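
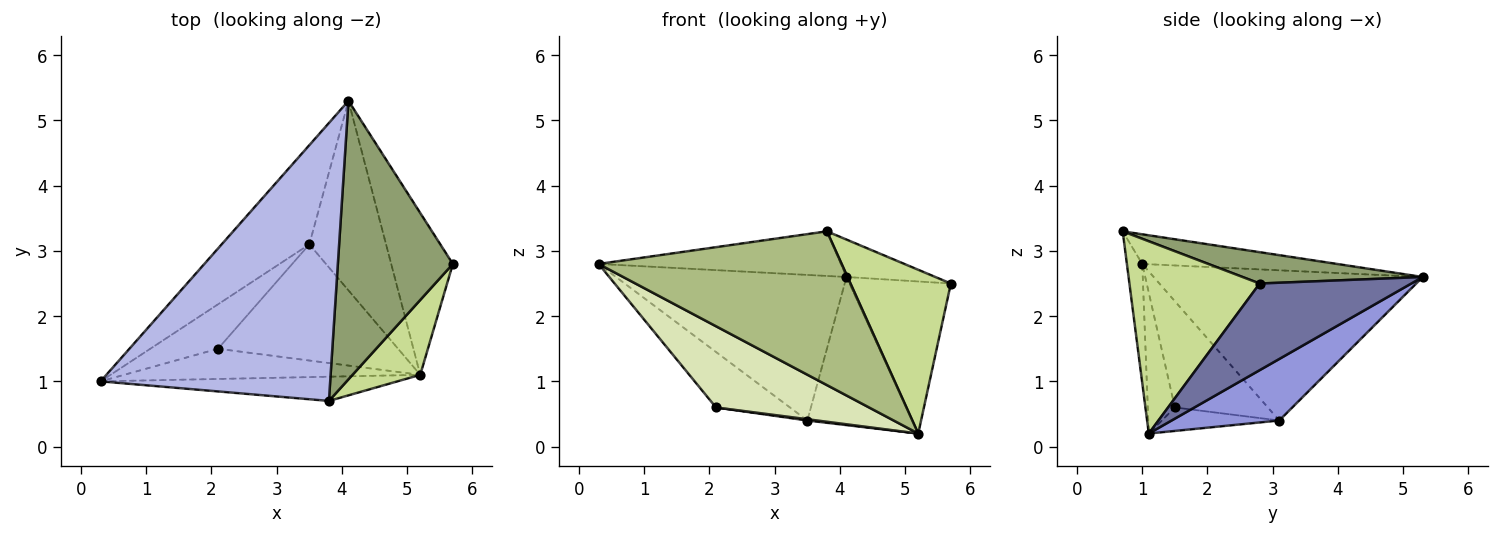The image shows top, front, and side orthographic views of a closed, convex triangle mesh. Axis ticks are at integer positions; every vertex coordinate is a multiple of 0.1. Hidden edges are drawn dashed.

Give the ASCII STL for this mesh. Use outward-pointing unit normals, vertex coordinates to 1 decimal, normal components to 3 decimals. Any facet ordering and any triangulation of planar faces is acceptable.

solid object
 facet normal 0.716 0.478 -0.509
  outer loop
   vertex 5.2 1.1 0.2
   vertex 4.1 5.3 2.6
   vertex 5.7 2.8 2.5
  endloop
 endfacet
 facet normal -0.694 0.595 -0.405
  outer loop
   vertex 3.5 3.1 0.4
   vertex 0.3 1.0 2.8
   vertex 4.1 5.3 2.6
  endloop
 endfacet
 facet normal 0.534 0.521 -0.666
  outer loop
   vertex 3.5 3.1 0.4
   vertex 4.1 5.3 2.6
   vertex 5.2 1.1 0.2
  endloop
 endfacet
 facet normal -0.126 0.157 0.979
  outer loop
   vertex 3.8 0.7 3.3
   vertex 4.1 5.3 2.6
   vertex 0.3 1.0 2.8
  endloop
 endfacet
 facet normal 0.261 0.129 0.957
  outer loop
   vertex 3.8 0.7 3.3
   vertex 5.7 2.8 2.5
   vertex 4.1 5.3 2.6
  endloop
 endfacet
 facet normal -0.062 -0.986 -0.155
  outer loop
   vertex 3.8 0.7 3.3
   vertex 0.3 1.0 2.8
   vertex 5.2 1.1 0.2
  endloop
 endfacet
 facet normal 0.763 -0.588 0.269
  outer loop
   vertex 3.8 0.7 3.3
   vertex 5.2 1.1 0.2
   vertex 5.7 2.8 2.5
  endloop
 endfacet
 facet normal -0.164 -0.925 -0.344
  outer loop
   vertex 2.1 1.5 0.6
   vertex 5.2 1.1 0.2
   vertex 0.3 1.0 2.8
  endloop
 endfacet
 facet normal -0.700 0.557 -0.446
  outer loop
   vertex 2.1 1.5 0.6
   vertex 0.3 1.0 2.8
   vertex 3.5 3.1 0.4
  endloop
 endfacet
 facet normal -0.129 -0.011 -0.992
  outer loop
   vertex 2.1 1.5 0.6
   vertex 3.5 3.1 0.4
   vertex 5.2 1.1 0.2
  endloop
 endfacet
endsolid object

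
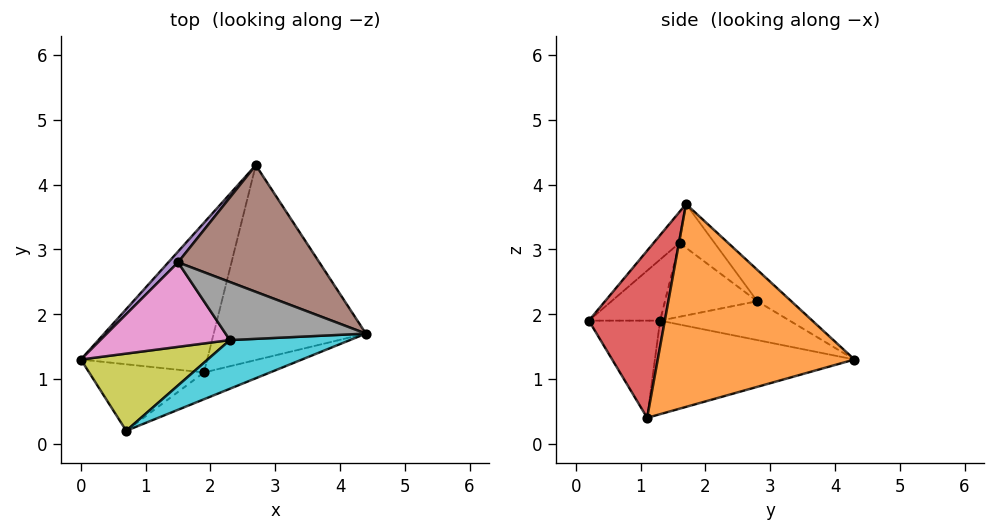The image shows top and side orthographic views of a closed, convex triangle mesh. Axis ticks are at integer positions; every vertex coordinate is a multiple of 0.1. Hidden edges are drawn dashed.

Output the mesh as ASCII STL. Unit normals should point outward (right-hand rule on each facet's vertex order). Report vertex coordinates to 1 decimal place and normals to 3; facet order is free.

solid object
 facet normal -0.557 0.351 -0.753
  outer loop
   vertex 1.9 1.1 0.4
   vertex 0.0 1.3 1.9
   vertex 2.7 4.3 1.3
  endloop
 endfacet
 facet normal 0.799 -0.031 -0.600
  outer loop
   vertex 1.9 1.1 0.4
   vertex 2.7 4.3 1.3
   vertex 4.4 1.7 3.7
  endloop
 endfacet
 facet normal -0.597 -0.380 -0.706
  outer loop
   vertex 0.7 0.2 1.9
   vertex 0.0 1.3 1.9
   vertex 1.9 1.1 0.4
  endloop
 endfacet
 facet normal 0.442 -0.880 -0.175
  outer loop
   vertex 0.7 0.2 1.9
   vertex 1.9 1.1 0.4
   vertex 4.4 1.7 3.7
  endloop
 endfacet
 facet normal -0.713 0.678 0.178
  outer loop
   vertex 1.5 2.8 2.2
   vertex 2.7 4.3 1.3
   vertex 0.0 1.3 1.9
  endloop
 endfacet
 facet normal -0.173 0.605 0.777
  outer loop
   vertex 1.5 2.8 2.2
   vertex 4.4 1.7 3.7
   vertex 2.7 4.3 1.3
  endloop
 endfacet
 facet normal -0.471 0.306 0.827
  outer loop
   vertex 2.3 1.6 3.1
   vertex 1.5 2.8 2.2
   vertex 0.0 1.3 1.9
  endloop
 endfacet
 facet normal -0.264 0.460 0.848
  outer loop
   vertex 2.3 1.6 3.1
   vertex 4.4 1.7 3.7
   vertex 1.5 2.8 2.2
  endloop
 endfacet
 facet normal -0.418 -0.266 0.868
  outer loop
   vertex 2.3 1.6 3.1
   vertex 0.0 1.3 1.9
   vertex 0.7 0.2 1.9
  endloop
 endfacet
 facet normal -0.220 -0.477 0.851
  outer loop
   vertex 2.3 1.6 3.1
   vertex 0.7 0.2 1.9
   vertex 4.4 1.7 3.7
  endloop
 endfacet
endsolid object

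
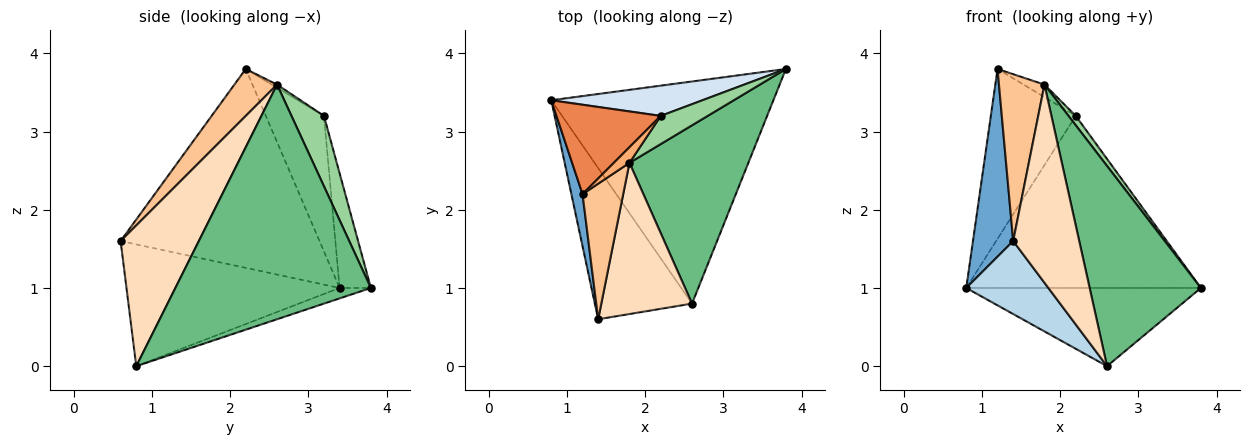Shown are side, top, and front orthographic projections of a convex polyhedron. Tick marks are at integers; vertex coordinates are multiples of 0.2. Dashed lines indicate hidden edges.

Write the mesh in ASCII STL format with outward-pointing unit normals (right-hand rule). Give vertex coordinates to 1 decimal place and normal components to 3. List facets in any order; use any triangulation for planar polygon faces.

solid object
 facet normal -0.979 -0.198 0.055
  outer loop
   vertex 1.2 2.2 3.8
   vertex 0.8 3.4 1.0
   vertex 1.4 0.6 1.6
  endloop
 endfacet
 facet normal -0.044 0.332 -0.942
  outer loop
   vertex 2.6 0.8 0.0
   vertex 0.8 3.4 1.0
   vertex 3.8 3.8 1.0
  endloop
 endfacet
 facet normal -0.748 -0.288 -0.597
  outer loop
   vertex 2.6 0.8 0.0
   vertex 1.4 0.6 1.6
   vertex 0.8 3.4 1.0
  endloop
 endfacet
 facet normal -0.130 0.977 0.172
  outer loop
   vertex 2.2 3.2 3.2
   vertex 3.8 3.8 1.0
   vertex 0.8 3.4 1.0
  endloop
 endfacet
 facet normal -0.518 0.757 0.398
  outer loop
   vertex 2.2 3.2 3.2
   vertex 0.8 3.4 1.0
   vertex 1.2 2.2 3.8
  endloop
 endfacet
 facet normal -0.154 0.617 0.772
  outer loop
   vertex 1.8 2.6 3.6
   vertex 2.2 3.2 3.2
   vertex 1.2 2.2 3.8
  endloop
 endfacet
 facet normal 0.588 -0.628 0.510
  outer loop
   vertex 1.8 2.6 3.6
   vertex 1.2 2.2 3.8
   vertex 1.4 0.6 1.6
  endloop
 endfacet
 facet normal 0.685 -0.579 0.442
  outer loop
   vertex 1.8 2.6 3.6
   vertex 1.4 0.6 1.6
   vertex 2.6 0.8 0.0
  endloop
 endfacet
 facet normal 0.795 -0.453 0.403
  outer loop
   vertex 1.8 2.6 3.6
   vertex 2.6 0.8 0.0
   vertex 3.8 3.8 1.0
  endloop
 endfacet
 facet normal 0.818 -0.182 0.545
  outer loop
   vertex 1.8 2.6 3.6
   vertex 3.8 3.8 1.0
   vertex 2.2 3.2 3.2
  endloop
 endfacet
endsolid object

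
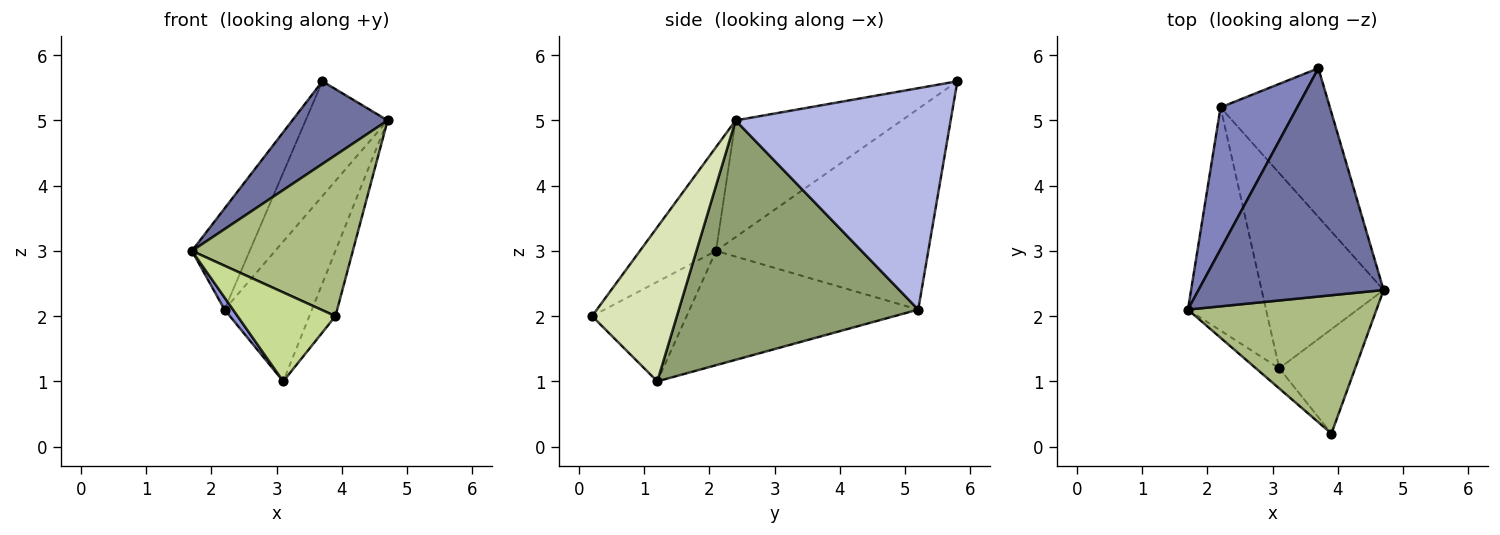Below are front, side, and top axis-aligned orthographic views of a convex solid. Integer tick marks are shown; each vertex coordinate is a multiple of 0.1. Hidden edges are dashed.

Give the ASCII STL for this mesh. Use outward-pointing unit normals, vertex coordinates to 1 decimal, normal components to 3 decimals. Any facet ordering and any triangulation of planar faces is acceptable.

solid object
 facet normal -0.510 -0.293 0.809
  outer loop
   vertex 3.7 5.8 5.6
   vertex 1.7 2.1 3.0
   vertex 4.7 2.4 5.0
  endloop
 endfacet
 facet normal -0.905 0.246 0.346
  outer loop
   vertex 2.2 5.2 2.1
   vertex 1.7 2.1 3.0
   vertex 3.7 5.8 5.6
  endloop
 endfacet
 facet normal -0.825 -0.031 -0.564
  outer loop
   vertex 2.2 5.2 2.1
   vertex 3.1 1.2 1.0
   vertex 1.7 2.1 3.0
  endloop
 endfacet
 facet normal 0.848 0.323 -0.419
  outer loop
   vertex 2.2 5.2 2.1
   vertex 3.7 5.8 5.6
   vertex 4.7 2.4 5.0
  endloop
 endfacet
 facet normal 0.847 0.309 -0.432
  outer loop
   vertex 2.2 5.2 2.1
   vertex 4.7 2.4 5.0
   vertex 3.1 1.2 1.0
  endloop
 endfacet
 facet normal -0.338 -0.714 0.614
  outer loop
   vertex 3.9 0.2 2.0
   vertex 4.7 2.4 5.0
   vertex 1.7 2.1 3.0
  endloop
 endfacet
 facet normal -0.686 -0.710 -0.161
  outer loop
   vertex 3.9 0.2 2.0
   vertex 1.7 2.1 3.0
   vertex 3.1 1.2 1.0
  endloop
 endfacet
 facet normal 0.865 0.266 -0.426
  outer loop
   vertex 3.9 0.2 2.0
   vertex 3.1 1.2 1.0
   vertex 4.7 2.4 5.0
  endloop
 endfacet
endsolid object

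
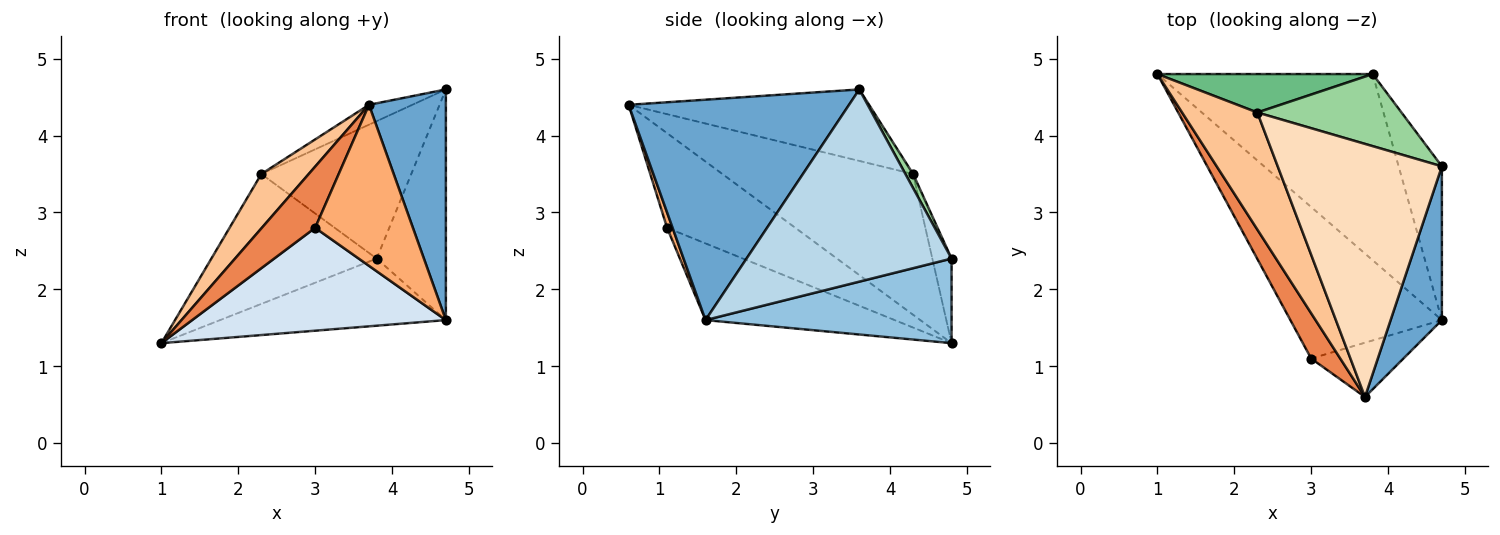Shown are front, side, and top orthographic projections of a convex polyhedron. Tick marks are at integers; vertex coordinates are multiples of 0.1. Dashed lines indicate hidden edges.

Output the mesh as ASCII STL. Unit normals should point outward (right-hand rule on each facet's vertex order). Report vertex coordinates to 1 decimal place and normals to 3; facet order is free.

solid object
 facet normal 0.922 -0.322 0.214
  outer loop
   vertex 3.7 0.6 4.4
   vertex 4.7 1.6 1.6
   vertex 4.7 3.6 4.6
  endloop
 endfacet
 facet normal 0.347 0.318 -0.882
  outer loop
   vertex 3.8 4.8 2.4
   vertex 4.7 1.6 1.6
   vertex 1.0 4.8 1.3
  endloop
 endfacet
 facet normal 0.927 0.313 -0.209
  outer loop
   vertex 3.8 4.8 2.4
   vertex 4.7 3.6 4.6
   vertex 4.7 1.6 1.6
  endloop
 endfacet
 facet normal -0.386 -0.518 -0.763
  outer loop
   vertex 3.0 1.1 2.8
   vertex 1.0 4.8 1.3
   vertex 4.7 1.6 1.6
  endloop
 endfacet
 facet normal -0.888 -0.369 0.273
  outer loop
   vertex 3.0 1.1 2.8
   vertex 3.7 0.6 4.4
   vertex 1.0 4.8 1.3
  endloop
 endfacet
 facet normal 0.053 -0.946 -0.319
  outer loop
   vertex 3.0 1.1 2.8
   vertex 4.7 1.6 1.6
   vertex 3.7 0.6 4.4
  endloop
 endfacet
 facet normal -0.862 -0.214 0.460
  outer loop
   vertex 2.3 4.3 3.5
   vertex 1.0 4.8 1.3
   vertex 3.7 0.6 4.4
  endloop
 endfacet
 facet normal -0.398 0.072 0.914
  outer loop
   vertex 2.3 4.3 3.5
   vertex 3.7 0.6 4.4
   vertex 4.7 3.6 4.6
  endloop
 endfacet
 facet normal -0.111 0.953 0.282
  outer loop
   vertex 2.3 4.3 3.5
   vertex 3.8 4.8 2.4
   vertex 1.0 4.8 1.3
  endloop
 endfacet
 facet normal 0.045 0.885 0.464
  outer loop
   vertex 2.3 4.3 3.5
   vertex 4.7 3.6 4.6
   vertex 3.8 4.8 2.4
  endloop
 endfacet
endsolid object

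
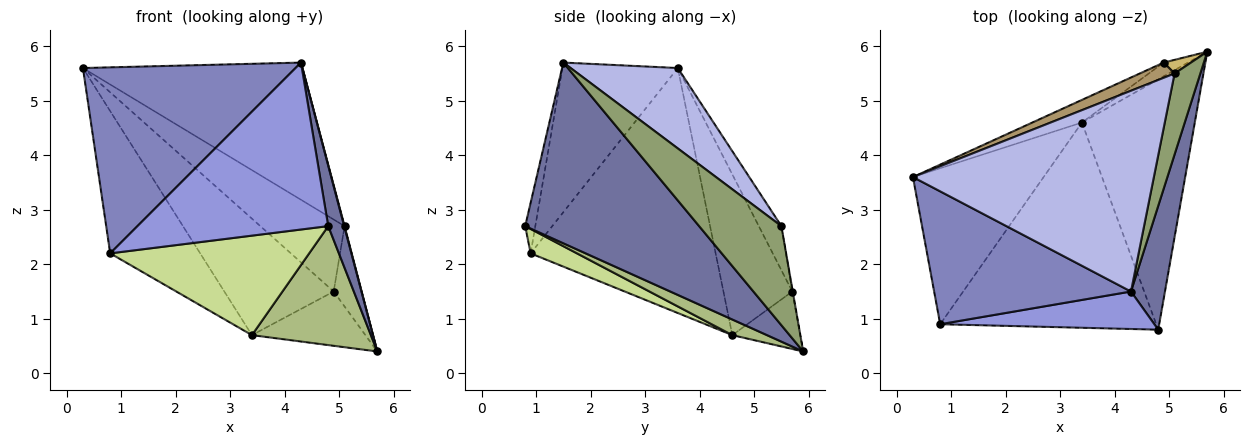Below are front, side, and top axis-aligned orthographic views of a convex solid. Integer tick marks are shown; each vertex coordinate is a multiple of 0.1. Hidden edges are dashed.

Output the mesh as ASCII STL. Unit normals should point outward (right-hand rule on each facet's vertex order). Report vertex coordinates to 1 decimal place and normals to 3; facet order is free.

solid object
 facet normal 0.979 -0.090 0.184
  outer loop
   vertex 4.3 1.5 5.7
   vertex 4.8 0.8 2.7
   vertex 5.7 5.9 0.4
  endloop
 endfacet
 facet normal -0.404 -0.744 0.532
  outer loop
   vertex 0.8 0.9 2.2
   vertex 4.3 1.5 5.7
   vertex 0.3 3.6 5.6
  endloop
 endfacet
 facet normal -0.052 -0.974 0.219
  outer loop
   vertex 0.8 0.9 2.2
   vertex 4.8 0.8 2.7
   vertex 4.3 1.5 5.7
  endloop
 endfacet
 facet normal 0.266 0.544 0.796
  outer loop
   vertex 5.1 5.5 2.7
   vertex 0.3 3.6 5.6
   vertex 4.3 1.5 5.7
  endloop
 endfacet
 facet normal 0.968 -0.005 0.252
  outer loop
   vertex 5.1 5.5 2.7
   vertex 4.3 1.5 5.7
   vertex 5.7 5.9 0.4
  endloop
 endfacet
 facet normal 0.124 -0.426 -0.896
  outer loop
   vertex 3.4 4.6 0.7
   vertex 5.7 5.9 0.4
   vertex 4.8 0.8 2.7
  endloop
 endfacet
 facet normal 0.101 -0.434 -0.895
  outer loop
   vertex 3.4 4.6 0.7
   vertex 4.8 0.8 2.7
   vertex 0.8 0.9 2.2
  endloop
 endfacet
 facet normal -0.811 0.394 -0.432
  outer loop
   vertex 3.4 4.6 0.7
   vertex 0.8 0.9 2.2
   vertex 0.3 3.6 5.6
  endloop
 endfacet
 facet normal -0.254 0.946 0.200
  outer loop
   vertex 4.9 5.7 1.5
   vertex 0.3 3.6 5.6
   vertex 5.1 5.5 2.7
  endloop
 endfacet
 facet normal -0.017 0.986 0.167
  outer loop
   vertex 4.9 5.7 1.5
   vertex 5.1 5.5 2.7
   vertex 5.7 5.9 0.4
  endloop
 endfacet
 facet normal -0.526 0.835 -0.162
  outer loop
   vertex 4.9 5.7 1.5
   vertex 3.4 4.6 0.7
   vertex 0.3 3.6 5.6
  endloop
 endfacet
 facet normal -0.502 0.839 -0.212
  outer loop
   vertex 4.9 5.7 1.5
   vertex 5.7 5.9 0.4
   vertex 3.4 4.6 0.7
  endloop
 endfacet
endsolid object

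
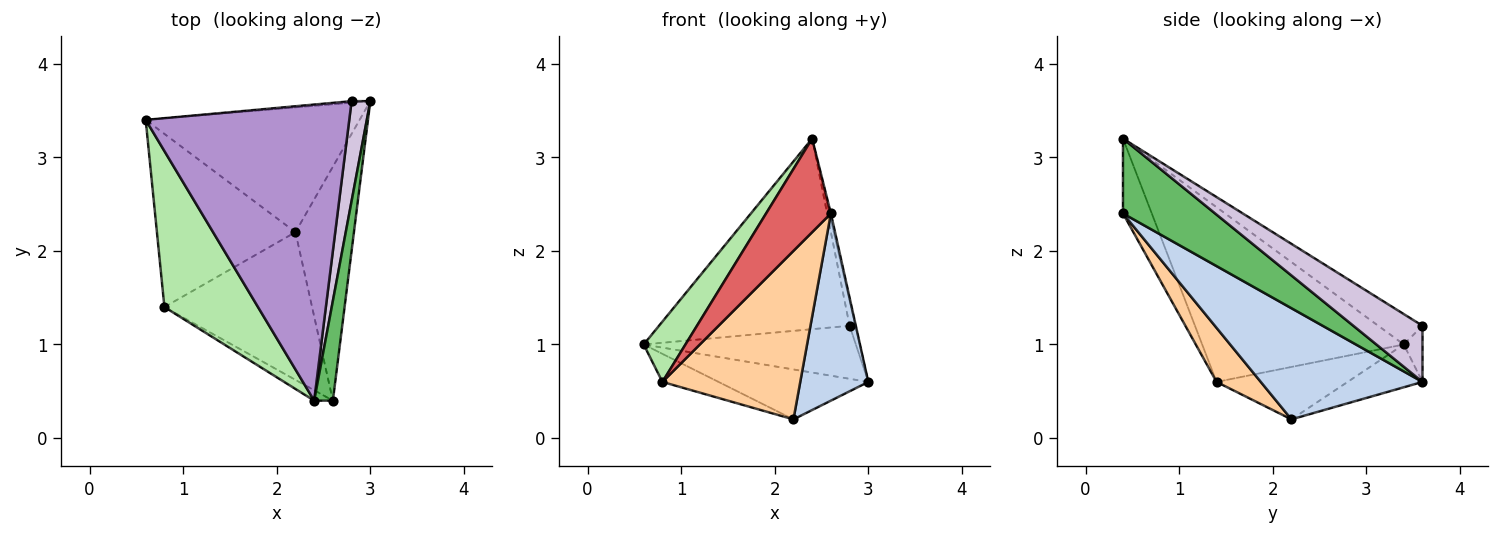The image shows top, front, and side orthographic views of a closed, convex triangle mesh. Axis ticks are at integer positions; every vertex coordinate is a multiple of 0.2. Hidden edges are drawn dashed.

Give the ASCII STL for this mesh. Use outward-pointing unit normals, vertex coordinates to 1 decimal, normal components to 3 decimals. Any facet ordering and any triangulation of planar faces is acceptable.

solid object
 facet normal -0.183 0.365 -0.913
  outer loop
   vertex 2.2 2.2 0.2
   vertex 0.6 3.4 1.0
   vertex 3.0 3.6 0.6
  endloop
 endfacet
 facet normal 0.829 -0.349 -0.436
  outer loop
   vertex 2.2 2.2 0.2
   vertex 3.0 3.6 0.6
   vertex 2.6 0.4 2.4
  endloop
 endfacet
 facet normal -0.350 0.150 -0.925
  outer loop
   vertex 0.8 1.4 0.6
   vertex 0.6 3.4 1.0
   vertex 2.2 2.2 0.2
  endloop
 endfacet
 facet normal 0.235 -0.731 -0.641
  outer loop
   vertex 0.8 1.4 0.6
   vertex 2.2 2.2 0.2
   vertex 2.6 0.4 2.4
  endloop
 endfacet
 facet normal 0.970 0.015 0.243
  outer loop
   vertex 2.4 0.4 3.2
   vertex 2.6 0.4 2.4
   vertex 3.0 3.6 0.6
  endloop
 endfacet
 facet normal -0.867 -0.180 0.465
  outer loop
   vertex 2.4 0.4 3.2
   vertex 0.6 3.4 1.0
   vertex 0.8 1.4 0.6
  endloop
 endfacet
 facet normal -0.404 -0.909 -0.101
  outer loop
   vertex 2.4 0.4 3.2
   vertex 0.8 1.4 0.6
   vertex 2.6 0.4 2.4
  endloop
 endfacet
 facet normal -0.088 0.996 -0.029
  outer loop
   vertex 2.8 3.6 1.2
   vertex 3.0 3.6 0.6
   vertex 0.6 3.4 1.0
  endloop
 endfacet
 facet normal -0.125 0.537 0.834
  outer loop
   vertex 2.8 3.6 1.2
   vertex 0.6 3.4 1.0
   vertex 2.4 0.4 3.2
  endloop
 endfacet
 facet normal 0.946 0.079 0.315
  outer loop
   vertex 2.8 3.6 1.2
   vertex 2.4 0.4 3.2
   vertex 3.0 3.6 0.6
  endloop
 endfacet
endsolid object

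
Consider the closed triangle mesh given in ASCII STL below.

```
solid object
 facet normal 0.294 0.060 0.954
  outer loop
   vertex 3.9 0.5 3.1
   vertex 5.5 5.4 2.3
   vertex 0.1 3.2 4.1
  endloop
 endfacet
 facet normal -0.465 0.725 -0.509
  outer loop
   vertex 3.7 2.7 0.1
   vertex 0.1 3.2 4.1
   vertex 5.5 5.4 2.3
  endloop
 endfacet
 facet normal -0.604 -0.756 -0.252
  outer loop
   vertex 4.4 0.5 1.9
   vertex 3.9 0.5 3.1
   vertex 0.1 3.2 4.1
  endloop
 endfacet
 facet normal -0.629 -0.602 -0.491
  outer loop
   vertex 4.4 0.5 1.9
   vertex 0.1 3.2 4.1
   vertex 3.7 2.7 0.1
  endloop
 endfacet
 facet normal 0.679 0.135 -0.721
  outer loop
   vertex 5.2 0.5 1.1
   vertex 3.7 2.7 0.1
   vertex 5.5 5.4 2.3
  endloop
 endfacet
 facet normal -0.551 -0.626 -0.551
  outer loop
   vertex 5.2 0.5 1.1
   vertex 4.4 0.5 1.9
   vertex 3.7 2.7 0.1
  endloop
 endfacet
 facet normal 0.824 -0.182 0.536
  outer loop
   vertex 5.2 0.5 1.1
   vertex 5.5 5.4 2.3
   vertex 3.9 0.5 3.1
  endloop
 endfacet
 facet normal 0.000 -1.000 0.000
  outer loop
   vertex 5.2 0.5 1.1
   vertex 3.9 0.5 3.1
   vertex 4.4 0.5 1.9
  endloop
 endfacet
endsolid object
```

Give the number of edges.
12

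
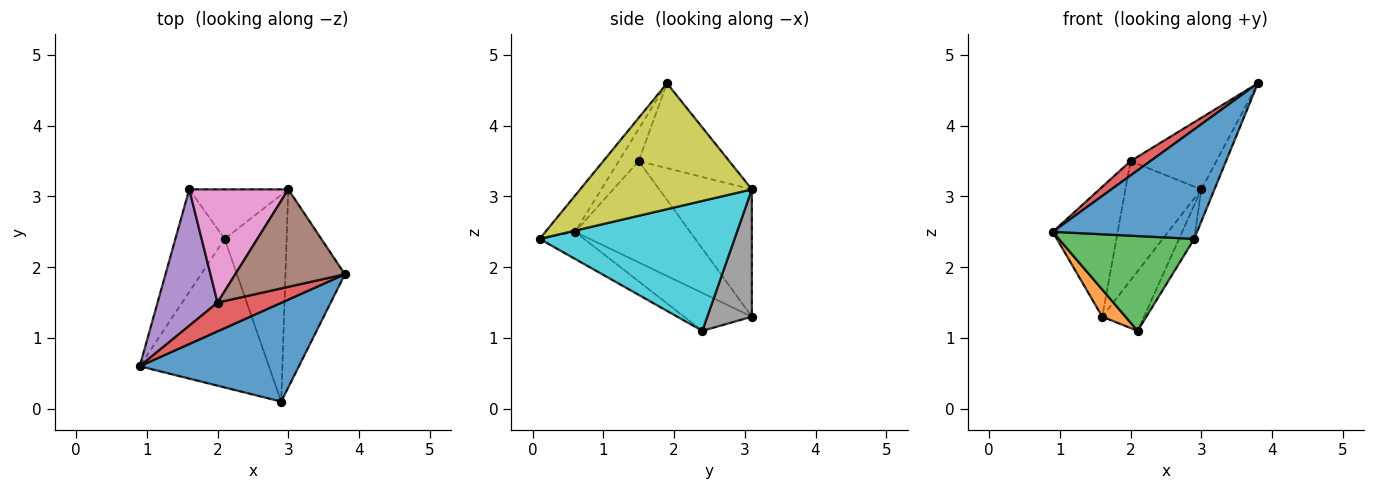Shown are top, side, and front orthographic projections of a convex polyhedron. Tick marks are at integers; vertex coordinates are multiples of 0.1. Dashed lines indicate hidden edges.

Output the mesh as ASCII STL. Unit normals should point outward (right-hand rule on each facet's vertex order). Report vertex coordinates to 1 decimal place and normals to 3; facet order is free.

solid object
 facet normal -0.150 -0.734 0.662
  outer loop
   vertex 2.9 0.1 2.4
   vertex 3.8 1.9 4.6
   vertex 0.9 0.6 2.5
  endloop
 endfacet
 facet normal -0.597 -0.205 -0.775
  outer loop
   vertex 2.1 2.4 1.1
   vertex 0.9 0.6 2.5
   vertex 1.6 3.1 1.3
  endloop
 endfacet
 facet normal -0.174 -0.530 -0.830
  outer loop
   vertex 2.1 2.4 1.1
   vertex 2.9 0.1 2.4
   vertex 0.9 0.6 2.5
  endloop
 endfacet
 facet normal -0.408 -0.408 0.816
  outer loop
   vertex 2.0 1.5 3.5
   vertex 0.9 0.6 2.5
   vertex 3.8 1.9 4.6
  endloop
 endfacet
 facet normal -0.774 0.437 0.458
  outer loop
   vertex 2.0 1.5 3.5
   vertex 1.6 3.1 1.3
   vertex 0.9 0.6 2.5
  endloop
 endfacet
 facet normal -0.529 0.502 0.684
  outer loop
   vertex 3.0 3.1 3.1
   vertex 2.0 1.5 3.5
   vertex 3.8 1.9 4.6
  endloop
 endfacet
 facet normal -0.663 0.543 0.515
  outer loop
   vertex 3.0 3.1 3.1
   vertex 1.6 3.1 1.3
   vertex 2.0 1.5 3.5
  endloop
 endfacet
 facet normal 0.635 0.594 -0.494
  outer loop
   vertex 3.0 3.1 3.1
   vertex 2.1 2.4 1.1
   vertex 1.6 3.1 1.3
  endloop
 endfacet
 facet normal 0.902 0.069 -0.426
  outer loop
   vertex 3.0 3.1 3.1
   vertex 3.8 1.9 4.6
   vertex 2.9 0.1 2.4
  endloop
 endfacet
 facet normal 0.900 0.070 -0.430
  outer loop
   vertex 3.0 3.1 3.1
   vertex 2.9 0.1 2.4
   vertex 2.1 2.4 1.1
  endloop
 endfacet
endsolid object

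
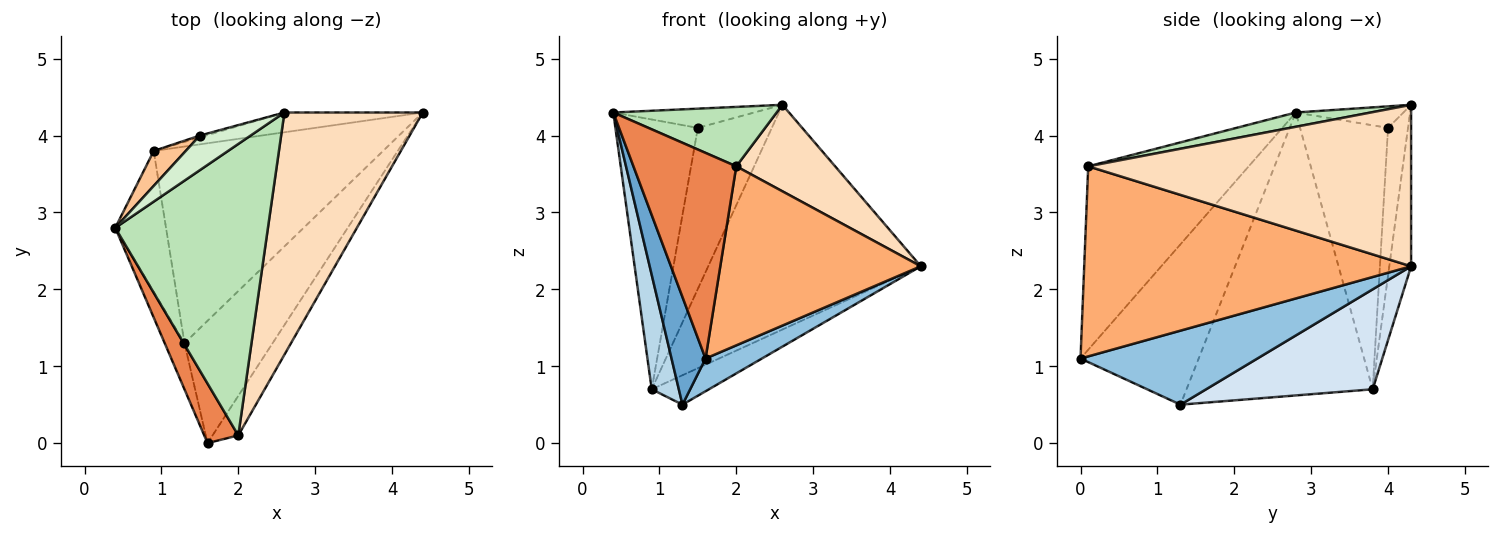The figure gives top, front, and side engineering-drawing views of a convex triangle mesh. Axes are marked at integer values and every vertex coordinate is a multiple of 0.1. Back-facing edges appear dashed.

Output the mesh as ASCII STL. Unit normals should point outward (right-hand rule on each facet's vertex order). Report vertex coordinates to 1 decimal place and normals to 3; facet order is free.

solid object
 facet normal -0.954 -0.275 -0.118
  outer loop
   vertex 1.3 1.3 0.5
   vertex 1.6 0.0 1.1
   vertex 0.4 2.8 4.3
  endloop
 endfacet
 facet normal 0.630 -0.201 -0.750
  outer loop
   vertex 1.3 1.3 0.5
   vertex 4.4 4.3 2.3
   vertex 1.6 0.0 1.1
  endloop
 endfacet
 facet normal -0.974 -0.142 -0.175
  outer loop
   vertex 0.9 3.8 0.7
   vertex 1.3 1.3 0.5
   vertex 0.4 2.8 4.3
  endloop
 endfacet
 facet normal 0.396 0.136 -0.908
  outer loop
   vertex 0.9 3.8 0.7
   vertex 4.4 4.3 2.3
   vertex 1.3 1.3 0.5
  endloop
 endfacet
 facet normal -0.832 -0.533 0.154
  outer loop
   vertex 2.0 0.1 3.6
   vertex 0.4 2.8 4.3
   vertex 1.6 0.0 1.1
  endloop
 endfacet
 facet normal 0.847 -0.519 -0.115
  outer loop
   vertex 2.0 0.1 3.6
   vertex 1.6 0.0 1.1
   vertex 4.4 4.3 2.3
  endloop
 endfacet
 facet normal -0.727 0.681 0.088
  outer loop
   vertex 1.5 4.0 4.1
   vertex 0.9 3.8 0.7
   vertex 0.4 2.8 4.3
  endloop
 endfacet
 facet normal 0.740 -0.226 0.634
  outer loop
   vertex 2.6 4.3 4.4
   vertex 2.0 0.1 3.6
   vertex 4.4 4.3 2.3
  endloop
 endfacet
 facet normal -0.102 0.991 -0.087
  outer loop
   vertex 2.6 4.3 4.4
   vertex 4.4 4.3 2.3
   vertex 0.9 3.8 0.7
  endloop
 endfacet
 facet normal -0.260 0.965 -0.011
  outer loop
   vertex 2.6 4.3 4.4
   vertex 0.9 3.8 0.7
   vertex 1.5 4.0 4.1
  endloop
 endfacet
 facet normal 0.091 -0.199 0.976
  outer loop
   vertex 2.6 4.3 4.4
   vertex 0.4 2.8 4.3
   vertex 2.0 0.1 3.6
  endloop
 endfacet
 facet normal -0.348 0.455 0.820
  outer loop
   vertex 2.6 4.3 4.4
   vertex 1.5 4.0 4.1
   vertex 0.4 2.8 4.3
  endloop
 endfacet
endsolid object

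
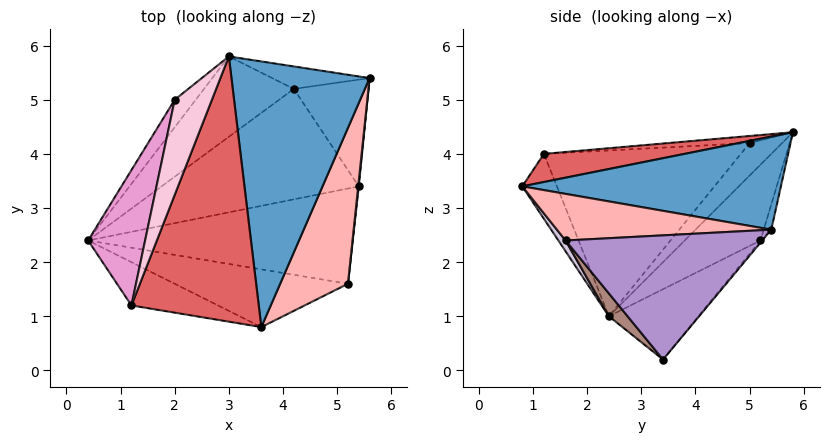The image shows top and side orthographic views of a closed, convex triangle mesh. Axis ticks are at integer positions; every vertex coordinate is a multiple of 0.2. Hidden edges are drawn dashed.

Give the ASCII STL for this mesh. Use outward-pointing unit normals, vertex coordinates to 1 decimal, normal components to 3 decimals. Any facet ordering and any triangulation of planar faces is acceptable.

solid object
 facet normal 0.556 -0.098 0.825
  outer loop
   vertex 3.0 5.8 4.4
   vertex 3.6 0.8 3.4
   vertex 5.6 5.4 2.6
  endloop
 endfacet
 facet normal -0.401 0.783 -0.476
  outer loop
   vertex 4.2 5.2 2.4
   vertex 0.4 2.4 1.0
   vertex 3.0 5.8 4.4
  endloop
 endfacet
 facet normal -0.086 0.939 -0.334
  outer loop
   vertex 4.2 5.2 2.4
   vertex 3.0 5.8 4.4
   vertex 5.6 5.4 2.6
  endloop
 endfacet
 facet normal -0.246 0.680 -0.691
  outer loop
   vertex 4.2 5.2 2.4
   vertex 5.4 3.4 0.2
   vertex 0.4 2.4 1.0
  endloop
 endfacet
 facet normal -0.019 0.769 -0.639
  outer loop
   vertex 4.2 5.2 2.4
   vertex 5.6 5.4 2.6
   vertex 5.4 3.4 0.2
  endloop
 endfacet
 facet normal -0.231 -0.923 -0.308
  outer loop
   vertex 1.2 1.2 4.0
   vertex 0.4 2.4 1.0
   vertex 3.6 0.8 3.4
  endloop
 endfacet
 facet normal 0.213 -0.167 0.963
  outer loop
   vertex 1.2 1.2 4.0
   vertex 3.6 0.8 3.4
   vertex 3.0 5.8 4.4
  endloop
 endfacet
 facet normal 0.564 -0.102 0.820
  outer loop
   vertex 5.2 1.6 2.4
   vertex 5.6 5.4 2.6
   vertex 3.6 0.8 3.4
  endloop
 endfacet
 facet normal 0.994 -0.105 0.005
  outer loop
   vertex 5.2 1.6 2.4
   vertex 5.4 3.4 0.2
   vertex 5.6 5.4 2.6
  endloop
 endfacet
 facet normal 0.037 -0.808 -0.588
  outer loop
   vertex 5.2 1.6 2.4
   vertex 3.6 0.8 3.4
   vertex 0.4 2.4 1.0
  endloop
 endfacet
 facet normal 0.054 -0.775 -0.629
  outer loop
   vertex 5.2 1.6 2.4
   vertex 0.4 2.4 1.0
   vertex 5.4 3.4 0.2
  endloop
 endfacet
 facet normal -0.541 0.764 -0.350
  outer loop
   vertex 2.0 5.0 4.2
   vertex 3.0 5.8 4.4
   vertex 0.4 2.4 1.0
  endloop
 endfacet
 facet normal -0.930 0.179 0.320
  outer loop
   vertex 2.0 5.0 4.2
   vertex 0.4 2.4 1.0
   vertex 1.2 1.2 4.0
  endloop
 endfacet
 facet normal -0.187 -0.012 0.982
  outer loop
   vertex 2.0 5.0 4.2
   vertex 1.2 1.2 4.0
   vertex 3.0 5.8 4.4
  endloop
 endfacet
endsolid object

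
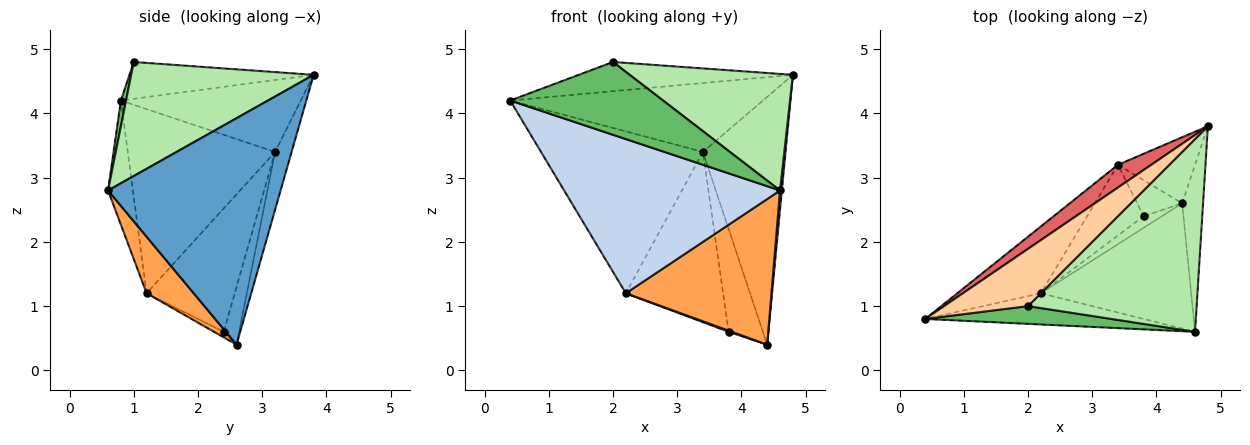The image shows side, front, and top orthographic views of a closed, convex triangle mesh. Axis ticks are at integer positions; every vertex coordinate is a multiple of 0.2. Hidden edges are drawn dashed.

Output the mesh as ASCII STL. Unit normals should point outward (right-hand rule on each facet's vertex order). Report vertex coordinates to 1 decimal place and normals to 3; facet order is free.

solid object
 facet normal 0.996 -0.011 -0.092
  outer loop
   vertex 4.4 2.6 0.4
   vertex 4.8 3.8 4.6
   vertex 4.6 0.6 2.8
  endloop
 endfacet
 facet normal -0.112 -0.974 -0.197
  outer loop
   vertex 2.2 1.2 1.2
   vertex 4.6 0.6 2.8
   vertex 0.4 0.8 4.2
  endloop
 endfacet
 facet normal 0.238 -0.736 -0.633
  outer loop
   vertex 2.2 1.2 1.2
   vertex 4.4 2.6 0.4
   vertex 4.6 0.6 2.8
  endloop
 endfacet
 facet normal -0.364 0.423 0.830
  outer loop
   vertex 2.0 1.0 4.8
   vertex 4.8 3.8 4.6
   vertex 0.4 0.8 4.2
  endloop
 endfacet
 facet normal 0.033 -0.971 0.237
  outer loop
   vertex 2.0 1.0 4.8
   vertex 0.4 0.8 4.2
   vertex 4.6 0.6 2.8
  endloop
 endfacet
 facet normal 0.501 -0.448 0.741
  outer loop
   vertex 2.0 1.0 4.8
   vertex 4.6 0.6 2.8
   vertex 4.8 3.8 4.6
  endloop
 endfacet
 facet normal -0.560 0.787 0.260
  outer loop
   vertex 3.4 3.2 3.4
   vertex 0.4 0.8 4.2
   vertex 4.8 3.8 4.6
  endloop
 endfacet
 facet normal -0.190 0.949 -0.253
  outer loop
   vertex 3.4 3.2 3.4
   vertex 4.8 3.8 4.6
   vertex 4.4 2.6 0.4
  endloop
 endfacet
 facet normal -0.644 0.707 -0.292
  outer loop
   vertex 3.4 3.2 3.4
   vertex 2.2 1.2 1.2
   vertex 0.4 0.8 4.2
  endloop
 endfacet
 facet normal -0.286 -0.095 -0.953
  outer loop
   vertex 3.8 2.4 0.6
   vertex 4.4 2.6 0.4
   vertex 2.2 1.2 1.2
  endloop
 endfacet
 facet normal -0.391 0.869 -0.304
  outer loop
   vertex 3.8 2.4 0.6
   vertex 3.4 3.2 3.4
   vertex 4.4 2.6 0.4
  endloop
 endfacet
 facet normal -0.642 0.708 -0.294
  outer loop
   vertex 3.8 2.4 0.6
   vertex 2.2 1.2 1.2
   vertex 3.4 3.2 3.4
  endloop
 endfacet
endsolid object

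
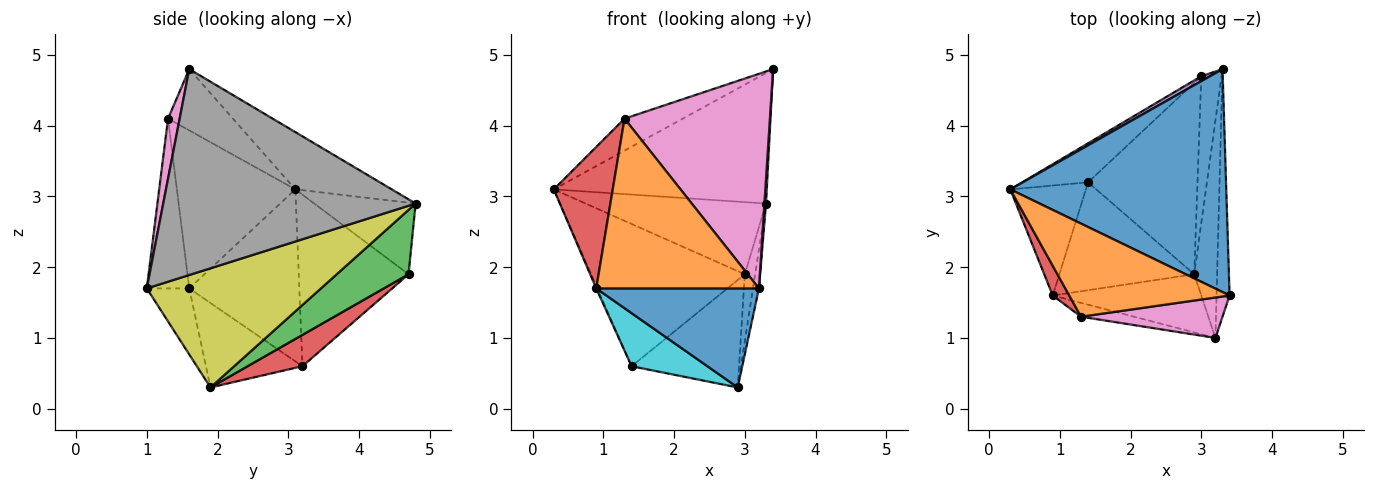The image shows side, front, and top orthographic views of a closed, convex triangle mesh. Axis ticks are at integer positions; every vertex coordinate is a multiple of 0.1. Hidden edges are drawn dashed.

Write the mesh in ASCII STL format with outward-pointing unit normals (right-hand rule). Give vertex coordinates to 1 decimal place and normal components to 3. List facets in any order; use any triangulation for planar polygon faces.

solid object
 facet normal -0.223 0.493 0.841
  outer loop
   vertex 3.3 4.8 2.9
   vertex 0.3 3.1 3.1
   vertex 3.4 1.6 4.8
  endloop
 endfacet
 facet normal -0.340 0.305 0.889
  outer loop
   vertex 1.3 1.3 4.1
   vertex 3.4 1.6 4.8
   vertex 0.3 3.1 3.1
  endloop
 endfacet
 facet normal 0.945 0.136 -0.297
  outer loop
   vertex 3.0 4.7 1.9
   vertex 3.3 4.8 2.9
   vertex 2.9 1.9 0.3
  endloop
 endfacet
 facet normal 0.242 0.475 -0.846
  outer loop
   vertex 3.0 4.7 1.9
   vertex 2.9 1.9 0.3
   vertex 1.4 3.2 0.6
  endloop
 endfacet
 facet normal -0.489 0.870 0.060
  outer loop
   vertex 3.0 4.7 1.9
   vertex 0.3 3.1 3.1
   vertex 3.3 4.8 2.9
  endloop
 endfacet
 facet normal -0.567 0.794 -0.218
  outer loop
   vertex 3.0 4.7 1.9
   vertex 1.4 3.2 0.6
   vertex 0.3 3.1 3.1
  endloop
 endfacet
 facet normal 0.078 -0.980 0.185
  outer loop
   vertex 3.2 1.0 1.7
   vertex 3.4 1.6 4.8
   vertex 1.3 1.3 4.1
  endloop
 endfacet
 facet normal 0.998 -0.006 -0.063
  outer loop
   vertex 3.2 1.0 1.7
   vertex 3.3 4.8 2.9
   vertex 3.4 1.6 4.8
  endloop
 endfacet
 facet normal 0.981 0.034 -0.189
  outer loop
   vertex 3.2 1.0 1.7
   vertex 2.9 1.9 0.3
   vertex 3.3 4.8 2.9
  endloop
 endfacet
 facet normal -0.490 -0.385 -0.782
  outer loop
   vertex 0.9 1.6 1.7
   vertex 1.4 3.2 0.6
   vertex 2.9 1.9 0.3
  endloop
 endfacet
 facet normal -0.219 -0.841 -0.494
  outer loop
   vertex 0.9 1.6 1.7
   vertex 2.9 1.9 0.3
   vertex 3.2 1.0 1.7
  endloop
 endfacet
 facet normal -0.252 -0.965 -0.079
  outer loop
   vertex 0.9 1.6 1.7
   vertex 3.2 1.0 1.7
   vertex 1.3 1.3 4.1
  endloop
 endfacet
 facet normal -0.915 0.009 -0.402
  outer loop
   vertex 0.9 1.6 1.7
   vertex 0.3 3.1 3.1
   vertex 1.4 3.2 0.6
  endloop
 endfacet
 facet normal -0.891 -0.443 0.093
  outer loop
   vertex 0.9 1.6 1.7
   vertex 1.3 1.3 4.1
   vertex 0.3 3.1 3.1
  endloop
 endfacet
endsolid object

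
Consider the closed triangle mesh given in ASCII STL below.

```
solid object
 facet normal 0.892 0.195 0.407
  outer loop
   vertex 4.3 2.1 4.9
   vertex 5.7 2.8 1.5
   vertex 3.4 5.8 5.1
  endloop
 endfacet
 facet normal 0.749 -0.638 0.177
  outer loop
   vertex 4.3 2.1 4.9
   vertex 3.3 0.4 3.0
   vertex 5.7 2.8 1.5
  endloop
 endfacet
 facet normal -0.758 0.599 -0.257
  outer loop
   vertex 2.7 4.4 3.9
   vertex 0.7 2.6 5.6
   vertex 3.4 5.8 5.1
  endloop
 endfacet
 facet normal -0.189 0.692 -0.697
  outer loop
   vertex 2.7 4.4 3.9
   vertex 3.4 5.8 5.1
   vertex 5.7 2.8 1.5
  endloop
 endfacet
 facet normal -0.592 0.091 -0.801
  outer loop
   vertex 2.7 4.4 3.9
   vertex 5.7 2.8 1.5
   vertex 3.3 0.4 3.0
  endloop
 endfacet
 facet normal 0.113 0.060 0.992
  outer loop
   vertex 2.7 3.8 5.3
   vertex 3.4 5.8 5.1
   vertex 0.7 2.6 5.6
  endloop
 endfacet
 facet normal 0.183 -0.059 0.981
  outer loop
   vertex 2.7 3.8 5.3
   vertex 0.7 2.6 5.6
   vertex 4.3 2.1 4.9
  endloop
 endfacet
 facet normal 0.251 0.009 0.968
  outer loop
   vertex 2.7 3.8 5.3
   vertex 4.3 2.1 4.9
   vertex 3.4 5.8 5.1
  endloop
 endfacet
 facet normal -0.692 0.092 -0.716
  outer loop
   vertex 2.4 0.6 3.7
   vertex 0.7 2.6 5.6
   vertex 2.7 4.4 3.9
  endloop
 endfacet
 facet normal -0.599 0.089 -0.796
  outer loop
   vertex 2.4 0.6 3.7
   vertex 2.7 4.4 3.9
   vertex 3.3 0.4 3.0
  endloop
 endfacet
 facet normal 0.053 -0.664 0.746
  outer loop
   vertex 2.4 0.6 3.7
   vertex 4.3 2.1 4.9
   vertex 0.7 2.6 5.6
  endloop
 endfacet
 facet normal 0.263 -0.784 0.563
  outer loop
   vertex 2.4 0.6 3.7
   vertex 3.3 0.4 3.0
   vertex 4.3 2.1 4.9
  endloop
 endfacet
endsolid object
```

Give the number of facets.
12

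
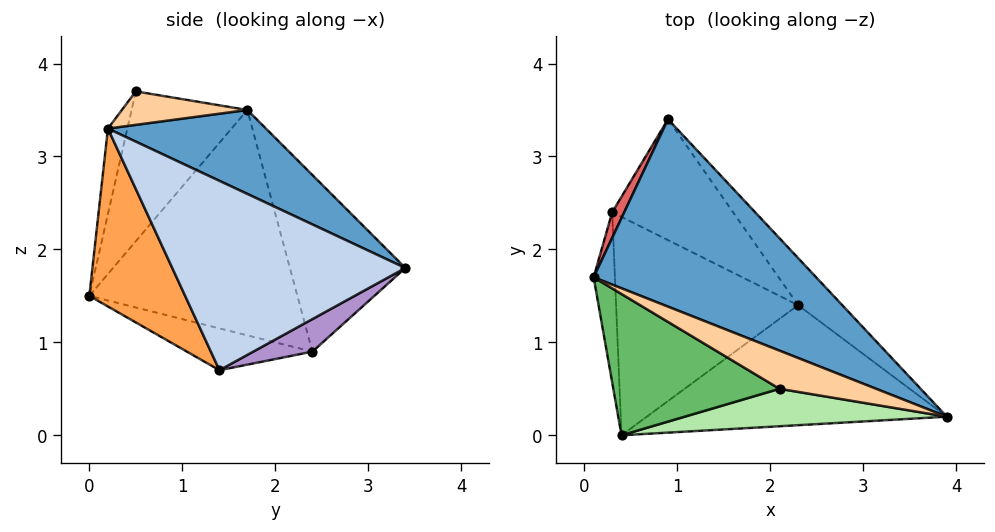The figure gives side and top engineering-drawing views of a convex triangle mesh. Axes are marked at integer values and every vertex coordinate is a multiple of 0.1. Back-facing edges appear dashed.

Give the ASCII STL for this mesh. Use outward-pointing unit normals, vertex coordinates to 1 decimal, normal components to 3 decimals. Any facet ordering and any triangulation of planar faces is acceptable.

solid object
 facet normal 0.280 0.610 0.741
  outer loop
   vertex 0.9 3.4 1.8
   vertex 0.1 1.7 3.5
   vertex 3.9 0.2 3.3
  endloop
 endfacet
 facet normal 0.758 0.628 -0.177
  outer loop
   vertex 2.3 1.4 0.7
   vertex 0.9 3.4 1.8
   vertex 3.9 0.2 3.3
  endloop
 endfacet
 facet normal 0.329 -0.764 -0.555
  outer loop
   vertex 2.3 1.4 0.7
   vertex 3.9 0.2 3.3
   vertex 0.4 0.0 1.5
  endloop
 endfacet
 facet normal 0.268 0.575 0.773
  outer loop
   vertex 2.1 0.5 3.7
   vertex 3.9 0.2 3.3
   vertex 0.1 1.7 3.5
  endloop
 endfacet
 facet normal -0.475 -0.704 0.527
  outer loop
   vertex 2.1 0.5 3.7
   vertex 0.1 1.7 3.5
   vertex 0.4 0.0 1.5
  endloop
 endfacet
 facet normal -0.094 -0.953 0.289
  outer loop
   vertex 2.1 0.5 3.7
   vertex 0.4 0.0 1.5
   vertex 3.9 0.2 3.3
  endloop
 endfacet
 facet normal -0.879 0.473 0.060
  outer loop
   vertex 0.3 2.4 0.9
   vertex 0.1 1.7 3.5
   vertex 0.9 3.4 1.8
  endloop
 endfacet
 facet normal -0.993 -0.065 -0.094
  outer loop
   vertex 0.3 2.4 0.9
   vertex 0.4 0.0 1.5
   vertex 0.1 1.7 3.5
  endloop
 endfacet
 facet normal 0.212 0.581 -0.786
  outer loop
   vertex 0.3 2.4 0.9
   vertex 0.9 3.4 1.8
   vertex 2.3 1.4 0.7
  endloop
 endfacet
 facet normal -0.217 -0.245 -0.945
  outer loop
   vertex 0.3 2.4 0.9
   vertex 2.3 1.4 0.7
   vertex 0.4 0.0 1.5
  endloop
 endfacet
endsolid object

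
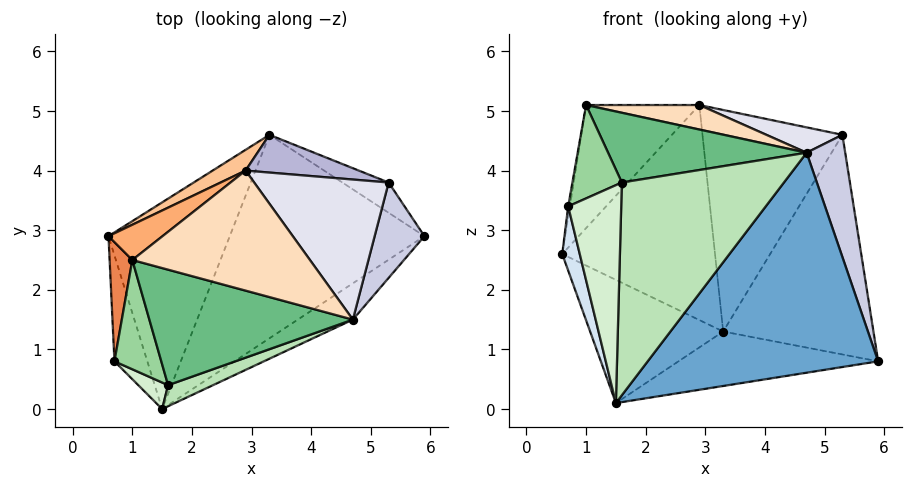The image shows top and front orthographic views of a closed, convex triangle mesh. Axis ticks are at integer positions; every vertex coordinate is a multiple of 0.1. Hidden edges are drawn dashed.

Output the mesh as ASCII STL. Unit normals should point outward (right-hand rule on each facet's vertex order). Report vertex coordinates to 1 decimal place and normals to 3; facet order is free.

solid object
 facet normal 0.560 -0.817 -0.135
  outer loop
   vertex 4.7 1.5 4.3
   vertex 1.5 0.0 0.1
   vertex 5.9 2.9 0.8
  endloop
 endfacet
 facet normal -0.593 0.412 -0.692
  outer loop
   vertex 3.3 4.6 1.3
   vertex 1.5 0.0 0.1
   vertex 0.6 2.9 2.6
  endloop
 endfacet
 facet normal -0.017 0.259 -0.966
  outer loop
   vertex 3.3 4.6 1.3
   vertex 5.9 2.9 0.8
   vertex 1.5 0.0 0.1
  endloop
 endfacet
 facet normal -0.971 -0.124 -0.205
  outer loop
   vertex 0.7 0.8 3.4
   vertex 0.6 2.9 2.6
   vertex 1.5 0.0 0.1
  endloop
 endfacet
 facet normal -0.987 0.014 0.160
  outer loop
   vertex 0.7 0.8 3.4
   vertex 1.0 2.5 5.1
   vertex 0.6 2.9 2.6
  endloop
 endfacet
 facet normal -0.605 0.766 0.219
  outer loop
   vertex 2.9 4.0 5.1
   vertex 0.6 2.9 2.6
   vertex 1.0 2.5 5.1
  endloop
 endfacet
 facet normal -0.502 0.861 0.083
  outer loop
   vertex 2.9 4.0 5.1
   vertex 3.3 4.6 1.3
   vertex 0.6 2.9 2.6
  endloop
 endfacet
 facet normal 0.156 -0.197 0.968
  outer loop
   vertex 2.9 4.0 5.1
   vertex 1.0 2.5 5.1
   vertex 4.7 1.5 4.3
  endloop
 endfacet
 facet normal 0.045 -0.516 0.855
  outer loop
   vertex 1.6 0.4 3.8
   vertex 4.7 1.5 4.3
   vertex 1.0 2.5 5.1
  endloop
 endfacet
 facet normal -0.531 -0.551 0.644
  outer loop
   vertex 1.6 0.4 3.8
   vertex 1.0 2.5 5.1
   vertex 0.7 0.8 3.4
  endloop
 endfacet
 facet normal 0.320 -0.943 0.093
  outer loop
   vertex 1.6 0.4 3.8
   vertex 1.5 0.0 0.1
   vertex 4.7 1.5 4.3
  endloop
 endfacet
 facet normal -0.444 -0.890 0.108
  outer loop
   vertex 1.6 0.4 3.8
   vertex 0.7 0.8 3.4
   vertex 1.5 0.0 0.1
  endloop
 endfacet
 facet normal 0.528 0.841 -0.116
  outer loop
   vertex 5.3 3.8 4.6
   vertex 5.9 2.9 0.8
   vertex 3.3 4.6 1.3
  endloop
 endfacet
 facet normal 0.116 0.979 0.167
  outer loop
   vertex 5.3 3.8 4.6
   vertex 3.3 4.6 1.3
   vertex 2.9 4.0 5.1
  endloop
 endfacet
 facet normal 0.938 -0.273 0.213
  outer loop
   vertex 5.3 3.8 4.6
   vertex 4.7 1.5 4.3
   vertex 5.9 2.9 0.8
  endloop
 endfacet
 facet normal 0.187 -0.175 0.967
  outer loop
   vertex 5.3 3.8 4.6
   vertex 2.9 4.0 5.1
   vertex 4.7 1.5 4.3
  endloop
 endfacet
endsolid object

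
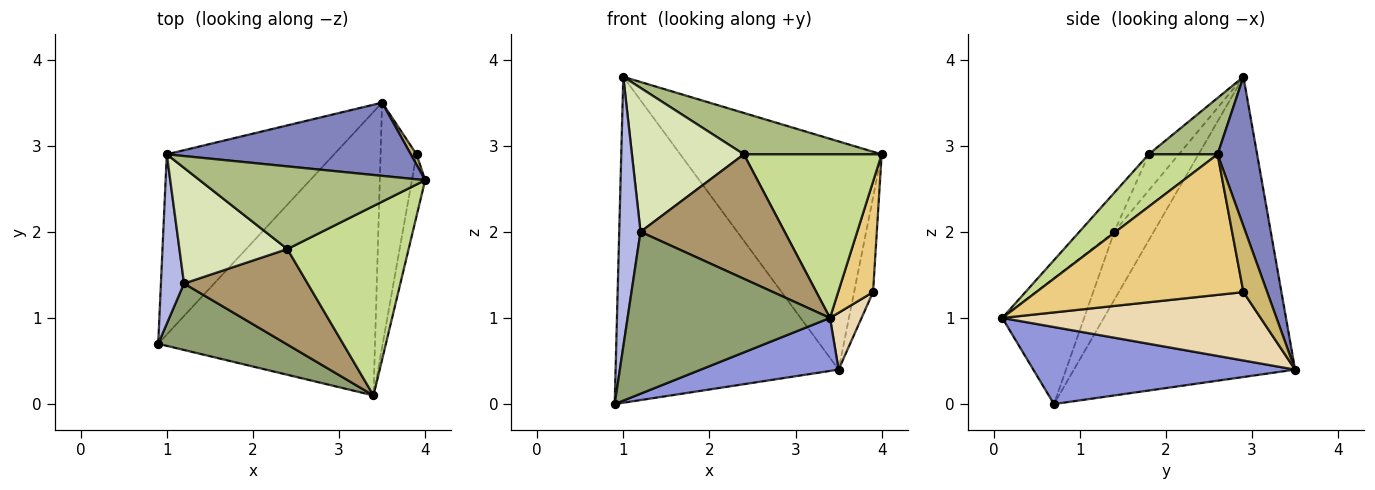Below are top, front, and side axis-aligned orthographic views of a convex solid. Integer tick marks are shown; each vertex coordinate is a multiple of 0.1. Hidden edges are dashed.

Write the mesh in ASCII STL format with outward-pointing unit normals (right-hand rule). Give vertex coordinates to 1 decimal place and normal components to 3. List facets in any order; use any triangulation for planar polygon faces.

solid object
 facet normal -0.656 0.661 -0.365
  outer loop
   vertex 3.5 3.5 0.4
   vertex 0.9 0.7 0.0
   vertex 1.0 2.9 3.8
  endloop
 endfacet
 facet normal 0.184 0.936 0.300
  outer loop
   vertex 3.5 3.5 0.4
   vertex 1.0 2.9 3.8
   vertex 4.0 2.6 2.9
  endloop
 endfacet
 facet normal 0.330 -0.173 -0.928
  outer loop
   vertex 3.4 0.1 1.0
   vertex 0.9 0.7 0.0
   vertex 3.5 3.5 0.4
  endloop
 endfacet
 facet normal -0.843 -0.455 0.286
  outer loop
   vertex 1.2 1.4 2.0
   vertex 1.0 2.9 3.8
   vertex 0.9 0.7 0.0
  endloop
 endfacet
 facet normal -0.350 -0.866 0.356
  outer loop
   vertex 1.2 1.4 2.0
   vertex 0.9 0.7 0.0
   vertex 3.4 0.1 1.0
  endloop
 endfacet
 facet normal 0.218 -0.436 0.873
  outer loop
   vertex 2.4 1.8 2.9
   vertex 4.0 2.6 2.9
   vertex 1.0 2.9 3.8
  endloop
 endfacet
 facet normal 0.311 -0.621 0.719
  outer loop
   vertex 2.4 1.8 2.9
   vertex 3.4 0.1 1.0
   vertex 4.0 2.6 2.9
  endloop
 endfacet
 facet normal -0.205 -0.763 0.613
  outer loop
   vertex 2.4 1.8 2.9
   vertex 1.0 2.9 3.8
   vertex 1.2 1.4 2.0
  endloop
 endfacet
 facet normal -0.189 -0.779 0.598
  outer loop
   vertex 2.4 1.8 2.9
   vertex 1.2 1.4 2.0
   vertex 3.4 0.1 1.0
  endloop
 endfacet
 facet normal 0.780 0.622 0.068
  outer loop
   vertex 3.9 2.9 1.3
   vertex 3.5 3.5 0.4
   vertex 4.0 2.6 2.9
  endloop
 endfacet
 facet normal 0.982 -0.165 -0.092
  outer loop
   vertex 3.9 2.9 1.3
   vertex 4.0 2.6 2.9
   vertex 3.4 0.1 1.0
  endloop
 endfacet
 facet normal 0.880 -0.108 -0.463
  outer loop
   vertex 3.9 2.9 1.3
   vertex 3.4 0.1 1.0
   vertex 3.5 3.5 0.4
  endloop
 endfacet
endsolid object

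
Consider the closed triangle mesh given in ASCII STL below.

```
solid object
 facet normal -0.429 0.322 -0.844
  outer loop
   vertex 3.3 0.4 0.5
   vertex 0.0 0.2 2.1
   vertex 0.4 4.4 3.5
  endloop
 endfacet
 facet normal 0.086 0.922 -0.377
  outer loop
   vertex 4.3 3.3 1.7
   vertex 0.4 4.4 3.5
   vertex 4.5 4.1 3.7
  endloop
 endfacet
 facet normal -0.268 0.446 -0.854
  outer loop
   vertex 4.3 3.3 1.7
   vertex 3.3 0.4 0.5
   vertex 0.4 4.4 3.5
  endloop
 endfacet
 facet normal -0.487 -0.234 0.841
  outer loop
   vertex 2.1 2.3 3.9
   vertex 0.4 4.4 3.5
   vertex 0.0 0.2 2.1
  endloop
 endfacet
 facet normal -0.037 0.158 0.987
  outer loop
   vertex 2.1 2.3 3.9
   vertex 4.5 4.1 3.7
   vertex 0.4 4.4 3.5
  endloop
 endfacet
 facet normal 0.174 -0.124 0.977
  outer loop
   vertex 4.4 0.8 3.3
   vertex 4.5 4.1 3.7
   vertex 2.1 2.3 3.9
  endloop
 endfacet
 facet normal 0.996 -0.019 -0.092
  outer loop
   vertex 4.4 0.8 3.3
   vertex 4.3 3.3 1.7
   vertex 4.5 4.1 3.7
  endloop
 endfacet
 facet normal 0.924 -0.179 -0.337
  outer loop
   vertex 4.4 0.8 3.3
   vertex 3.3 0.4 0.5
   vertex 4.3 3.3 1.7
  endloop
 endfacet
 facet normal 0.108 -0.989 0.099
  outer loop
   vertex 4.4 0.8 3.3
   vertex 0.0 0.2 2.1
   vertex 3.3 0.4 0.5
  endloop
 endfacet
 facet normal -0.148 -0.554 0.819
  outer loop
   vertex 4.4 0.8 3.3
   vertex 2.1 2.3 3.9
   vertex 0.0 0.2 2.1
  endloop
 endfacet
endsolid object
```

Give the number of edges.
15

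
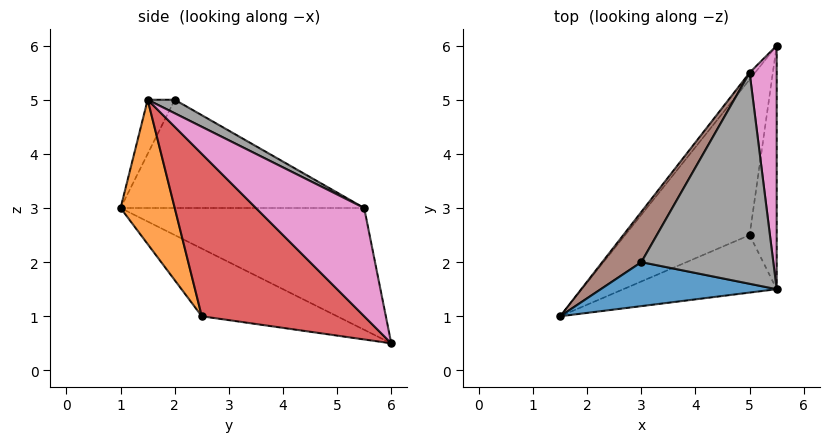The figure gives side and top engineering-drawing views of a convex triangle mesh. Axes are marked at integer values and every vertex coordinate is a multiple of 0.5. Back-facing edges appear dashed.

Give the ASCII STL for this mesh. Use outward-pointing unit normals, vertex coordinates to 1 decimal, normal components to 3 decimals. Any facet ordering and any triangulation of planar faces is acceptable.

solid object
 facet normal -0.165 -0.827 0.537
  outer loop
   vertex 3.0 2.0 5.0
   vertex 1.5 1.0 3.0
   vertex 5.5 1.5 5.0
  endloop
 endfacet
 facet normal 0.249 -0.932 -0.264
  outer loop
   vertex 5.0 2.5 1.0
   vertex 5.5 1.5 5.0
   vertex 1.5 1.0 3.0
  endloop
 endfacet
 facet normal -0.477 -0.057 -0.877
  outer loop
   vertex 5.0 2.5 1.0
   vertex 1.5 1.0 3.0
   vertex 5.5 6.0 0.5
  endloop
 endfacet
 facet normal 0.973 -0.162 -0.162
  outer loop
   vertex 5.0 2.5 1.0
   vertex 5.5 6.0 0.5
   vertex 5.5 1.5 5.0
  endloop
 endfacet
 facet normal -0.789 0.614 -0.035
  outer loop
   vertex 5.0 5.5 3.0
   vertex 5.5 6.0 0.5
   vertex 1.5 1.0 3.0
  endloop
 endfacet
 facet normal -0.759 0.590 0.274
  outer loop
   vertex 5.0 5.5 3.0
   vertex 1.5 1.0 3.0
   vertex 3.0 2.0 5.0
  endloop
 endfacet
 facet normal 0.943 0.236 0.236
  outer loop
   vertex 5.0 5.5 3.0
   vertex 5.5 1.5 5.0
   vertex 5.5 6.0 0.5
  endloop
 endfacet
 facet normal 0.091 0.454 0.886
  outer loop
   vertex 5.0 5.5 3.0
   vertex 3.0 2.0 5.0
   vertex 5.5 1.5 5.0
  endloop
 endfacet
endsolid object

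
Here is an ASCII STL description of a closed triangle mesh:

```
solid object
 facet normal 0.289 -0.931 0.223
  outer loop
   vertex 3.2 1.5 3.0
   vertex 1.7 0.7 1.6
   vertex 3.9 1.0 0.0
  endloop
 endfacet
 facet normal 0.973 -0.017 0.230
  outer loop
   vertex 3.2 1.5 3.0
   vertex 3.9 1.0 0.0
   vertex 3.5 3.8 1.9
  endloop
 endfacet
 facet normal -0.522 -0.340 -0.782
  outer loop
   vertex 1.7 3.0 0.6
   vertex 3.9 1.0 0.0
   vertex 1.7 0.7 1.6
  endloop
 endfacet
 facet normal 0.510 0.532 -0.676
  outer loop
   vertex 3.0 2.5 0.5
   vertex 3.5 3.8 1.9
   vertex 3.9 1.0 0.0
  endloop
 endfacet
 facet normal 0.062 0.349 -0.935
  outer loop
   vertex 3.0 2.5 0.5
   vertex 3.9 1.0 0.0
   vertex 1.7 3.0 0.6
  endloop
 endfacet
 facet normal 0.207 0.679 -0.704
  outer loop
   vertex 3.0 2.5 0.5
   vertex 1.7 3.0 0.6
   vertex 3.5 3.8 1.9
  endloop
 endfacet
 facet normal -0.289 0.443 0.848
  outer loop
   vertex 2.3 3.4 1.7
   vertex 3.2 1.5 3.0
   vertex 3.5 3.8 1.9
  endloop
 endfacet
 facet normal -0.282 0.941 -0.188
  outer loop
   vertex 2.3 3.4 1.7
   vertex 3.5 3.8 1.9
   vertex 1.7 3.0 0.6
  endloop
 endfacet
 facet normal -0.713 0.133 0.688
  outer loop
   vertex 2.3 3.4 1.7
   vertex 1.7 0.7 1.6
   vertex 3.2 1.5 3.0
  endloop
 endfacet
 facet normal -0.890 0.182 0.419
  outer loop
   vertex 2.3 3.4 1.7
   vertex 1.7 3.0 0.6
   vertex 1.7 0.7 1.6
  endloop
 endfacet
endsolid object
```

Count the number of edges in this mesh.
15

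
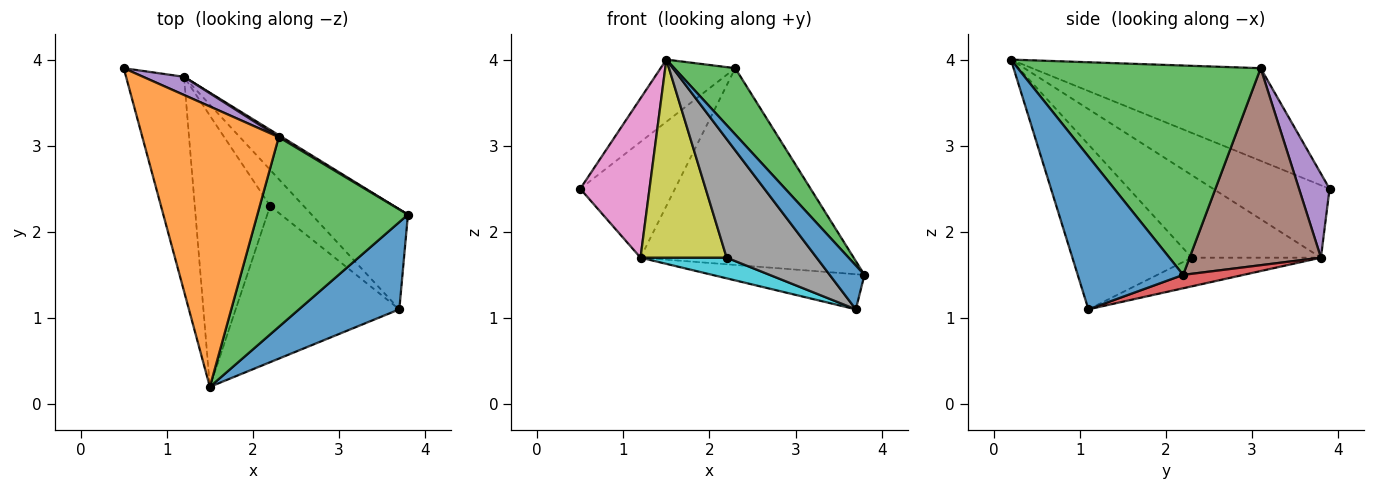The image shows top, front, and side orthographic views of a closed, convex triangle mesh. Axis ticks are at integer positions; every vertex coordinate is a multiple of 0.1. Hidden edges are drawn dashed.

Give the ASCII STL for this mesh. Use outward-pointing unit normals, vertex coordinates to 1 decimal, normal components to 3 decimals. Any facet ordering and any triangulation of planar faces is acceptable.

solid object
 facet normal 0.806 -0.266 0.529
  outer loop
   vertex 3.7 1.1 1.1
   vertex 3.8 2.2 1.5
   vertex 1.5 0.2 4.0
  endloop
 endfacet
 facet normal -0.553 0.181 0.814
  outer loop
   vertex 2.3 3.1 3.9
   vertex 0.5 3.9 2.5
   vertex 1.5 0.2 4.0
  endloop
 endfacet
 facet normal 0.796 -0.200 0.572
  outer loop
   vertex 2.3 3.1 3.9
   vertex 1.5 0.2 4.0
   vertex 3.8 2.2 1.5
  endloop
 endfacet
 facet normal 0.130 0.328 -0.936
  outer loop
   vertex 1.2 3.8 1.7
   vertex 3.8 2.2 1.5
   vertex 3.7 1.1 1.1
  endloop
 endfacet
 facet normal 0.303 0.941 0.148
  outer loop
   vertex 1.2 3.8 1.7
   vertex 0.5 3.9 2.5
   vertex 2.3 3.1 3.9
  endloop
 endfacet
 facet normal 0.525 0.851 0.009
  outer loop
   vertex 1.2 3.8 1.7
   vertex 2.3 3.1 3.9
   vertex 3.8 2.2 1.5
  endloop
 endfacet
 facet normal -0.708 -0.421 -0.567
  outer loop
   vertex 1.2 3.8 1.7
   vertex 1.5 0.2 4.0
   vertex 0.5 3.9 2.5
  endloop
 endfacet
 facet normal -0.626 -0.472 -0.621
  outer loop
   vertex 2.2 2.3 1.7
   vertex 3.7 1.1 1.1
   vertex 1.5 0.2 4.0
  endloop
 endfacet
 facet normal -0.663 -0.442 -0.605
  outer loop
   vertex 2.2 2.3 1.7
   vertex 1.5 0.2 4.0
   vertex 1.2 3.8 1.7
  endloop
 endfacet
 facet normal -0.597 -0.398 -0.697
  outer loop
   vertex 2.2 2.3 1.7
   vertex 1.2 3.8 1.7
   vertex 3.7 1.1 1.1
  endloop
 endfacet
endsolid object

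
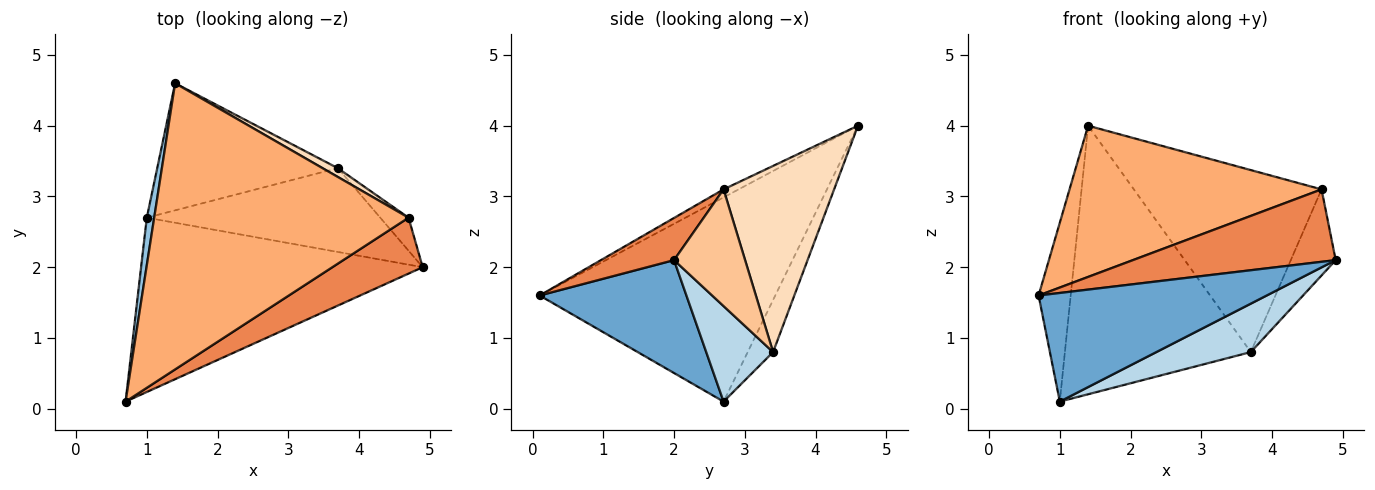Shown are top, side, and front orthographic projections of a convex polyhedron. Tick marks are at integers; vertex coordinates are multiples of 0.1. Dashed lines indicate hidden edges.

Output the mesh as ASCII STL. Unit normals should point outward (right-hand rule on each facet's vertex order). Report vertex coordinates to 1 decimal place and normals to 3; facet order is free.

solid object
 facet normal 0.322 -0.501 -0.803
  outer loop
   vertex 1.0 2.7 0.1
   vertex 4.9 2.0 2.1
   vertex 0.7 0.1 1.6
  endloop
 endfacet
 facet normal -0.990 0.135 0.036
  outer loop
   vertex 1.0 2.7 0.1
   vertex 0.7 0.1 1.6
   vertex 1.4 4.6 4.0
  endloop
 endfacet
 facet normal 0.334 -0.472 -0.816
  outer loop
   vertex 3.7 3.4 0.8
   vertex 4.9 2.0 2.1
   vertex 1.0 2.7 0.1
  endloop
 endfacet
 facet normal -0.123 0.897 -0.424
  outer loop
   vertex 3.7 3.4 0.8
   vertex 1.0 2.7 0.1
   vertex 1.4 4.6 4.0
  endloop
 endfacet
 facet normal 0.274 -0.761 0.588
  outer loop
   vertex 4.7 2.7 3.1
   vertex 0.7 0.1 1.6
   vertex 4.9 2.0 2.1
  endloop
 endfacet
 facet normal -0.028 -0.467 0.884
  outer loop
   vertex 4.7 2.7 3.1
   vertex 1.4 4.6 4.0
   vertex 0.7 0.1 1.6
  endloop
 endfacet
 facet normal 0.828 0.523 -0.201
  outer loop
   vertex 4.7 2.7 3.1
   vertex 4.9 2.0 2.1
   vertex 3.7 3.4 0.8
  endloop
 endfacet
 facet normal 0.507 0.861 0.042
  outer loop
   vertex 4.7 2.7 3.1
   vertex 3.7 3.4 0.8
   vertex 1.4 4.6 4.0
  endloop
 endfacet
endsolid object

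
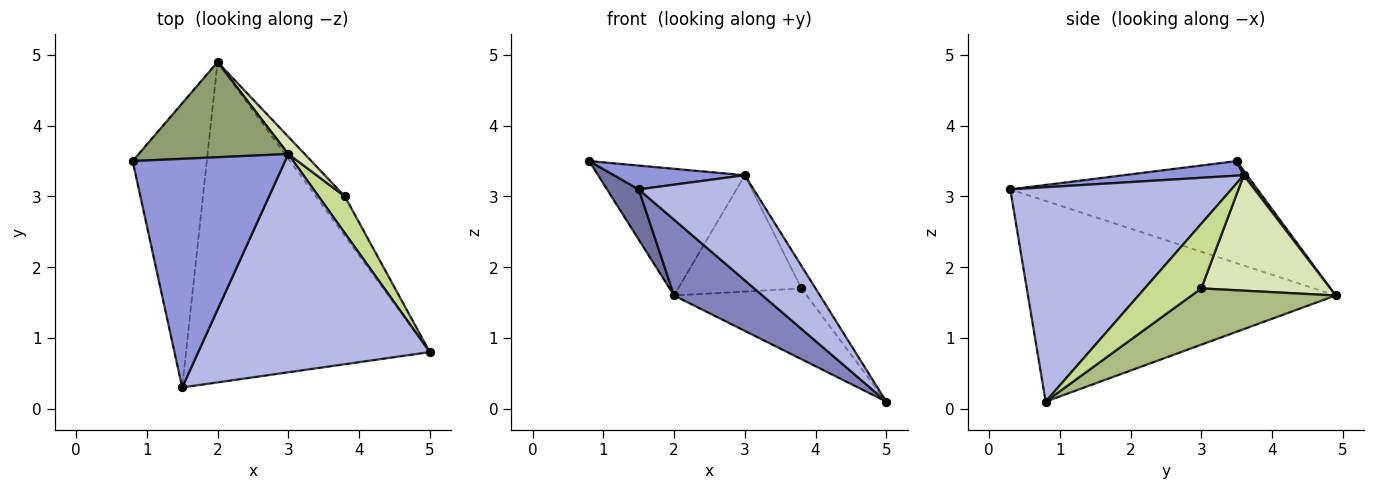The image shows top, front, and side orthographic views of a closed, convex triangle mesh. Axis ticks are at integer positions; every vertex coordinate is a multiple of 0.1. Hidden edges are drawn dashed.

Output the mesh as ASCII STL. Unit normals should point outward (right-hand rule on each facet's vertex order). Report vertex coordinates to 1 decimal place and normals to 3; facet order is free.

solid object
 facet normal -0.805 -0.103 -0.584
  outer loop
   vertex 2.0 4.9 1.6
   vertex 1.5 0.3 3.1
   vertex 0.8 3.5 3.5
  endloop
 endfacet
 facet normal -0.625 -0.180 -0.759
  outer loop
   vertex 2.0 4.9 1.6
   vertex 5.0 0.8 0.1
   vertex 1.5 0.3 3.1
  endloop
 endfacet
 facet normal 0.095 -0.103 0.990
  outer loop
   vertex 3.0 3.6 3.3
   vertex 0.8 3.5 3.5
   vertex 1.5 0.3 3.1
  endloop
 endfacet
 facet normal 0.641 -0.333 0.692
  outer loop
   vertex 3.0 3.6 3.3
   vertex 1.5 0.3 3.1
   vertex 5.0 0.8 0.1
  endloop
 endfacet
 facet normal 0.018 0.799 0.601
  outer loop
   vertex 3.0 3.6 3.3
   vertex 2.0 4.9 1.6
   vertex 0.8 3.5 3.5
  endloop
 endfacet
 facet normal 0.688 0.633 -0.355
  outer loop
   vertex 3.8 3.0 1.7
   vertex 5.0 0.8 0.1
   vertex 2.0 4.9 1.6
  endloop
 endfacet
 facet normal 0.903 0.226 0.367
  outer loop
   vertex 3.8 3.0 1.7
   vertex 3.0 3.6 3.3
   vertex 5.0 0.8 0.1
  endloop
 endfacet
 facet normal 0.719 0.687 0.102
  outer loop
   vertex 3.8 3.0 1.7
   vertex 2.0 4.9 1.6
   vertex 3.0 3.6 3.3
  endloop
 endfacet
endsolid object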